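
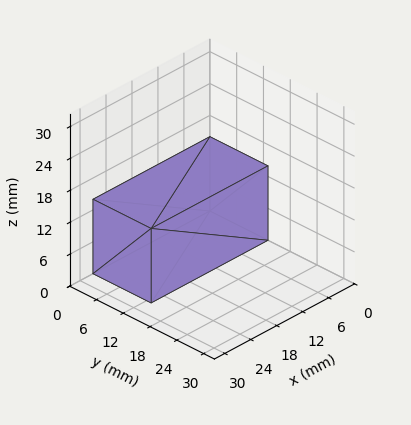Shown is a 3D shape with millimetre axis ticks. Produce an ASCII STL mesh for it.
Reading the render: the shape is a rectangular box, roughly 27 × 13 mm footprint and 14 mm tall (dimensions read to the nearest mm from the axis ticks). For the STL, each face is triangulated and given an outward normal.

solid part
  facet normal 0.0000 0.0000 -1.0000
    outer loop
      vertex 27.00 13.00 0.00
      vertex 27.00 0.00 0.00
      vertex 0.00 0.00 0.00
    endloop
  endfacet
  facet normal 0.0000 0.0000 -1.0000
    outer loop
      vertex 0.00 13.00 0.00
      vertex 27.00 13.00 0.00
      vertex 0.00 0.00 0.00
    endloop
  endfacet
  facet normal 0.0000 0.0000 1.0000
    outer loop
      vertex 0.00 0.00 14.00
      vertex 27.00 0.00 14.00
      vertex 27.00 13.00 14.00
    endloop
  endfacet
  facet normal 0.0000 0.0000 1.0000
    outer loop
      vertex 0.00 0.00 14.00
      vertex 27.00 13.00 14.00
      vertex 0.00 13.00 14.00
    endloop
  endfacet
  facet normal 0.0000 -1.0000 0.0000
    outer loop
      vertex 0.00 0.00 0.00
      vertex 27.00 0.00 0.00
      vertex 27.00 0.00 14.00
    endloop
  endfacet
  facet normal 0.0000 -1.0000 0.0000
    outer loop
      vertex 0.00 0.00 0.00
      vertex 27.00 0.00 14.00
      vertex 0.00 0.00 14.00
    endloop
  endfacet
  facet normal 0.0000 1.0000 0.0000
    outer loop
      vertex 27.00 13.00 14.00
      vertex 27.00 13.00 0.00
      vertex 0.00 13.00 0.00
    endloop
  endfacet
  facet normal 0.0000 1.0000 0.0000
    outer loop
      vertex 0.00 13.00 14.00
      vertex 27.00 13.00 14.00
      vertex 0.00 13.00 0.00
    endloop
  endfacet
  facet normal -1.0000 0.0000 0.0000
    outer loop
      vertex 0.00 13.00 14.00
      vertex 0.00 13.00 0.00
      vertex 0.00 0.00 0.00
    endloop
  endfacet
  facet normal -1.0000 0.0000 0.0000
    outer loop
      vertex 0.00 0.00 14.00
      vertex 0.00 13.00 14.00
      vertex 0.00 0.00 0.00
    endloop
  endfacet
  facet normal 1.0000 0.0000 0.0000
    outer loop
      vertex 27.00 0.00 0.00
      vertex 27.00 13.00 0.00
      vertex 27.00 13.00 14.00
    endloop
  endfacet
  facet normal 1.0000 0.0000 0.0000
    outer loop
      vertex 27.00 0.00 0.00
      vertex 27.00 13.00 14.00
      vertex 27.00 0.00 14.00
    endloop
  endfacet
endsolid part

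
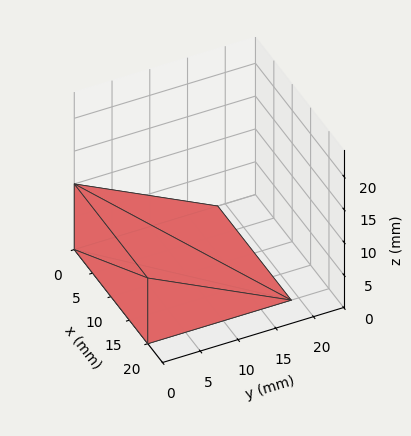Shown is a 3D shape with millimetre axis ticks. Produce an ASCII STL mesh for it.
Reading the render: the shape is a wedge (ramp): 20 × 19 mm base, rising to 10 mm along the y=0 edge and sloping linearly to z=0 at y=19 (dimensions read to the nearest mm from the axis ticks). For the STL, each face is triangulated and given an outward normal.

solid part
  facet normal 0.0000 0.0000 -1.0000
    outer loop
      vertex 20.0 19.0 0.0
      vertex 20.0 0.0 0.0
      vertex 0.0 0.0 0.0
    endloop
  endfacet
  facet normal 0.0000 0.0000 -1.0000
    outer loop
      vertex 0.0 19.0 0.0
      vertex 20.0 19.0 0.0
      vertex 0.0 0.0 0.0
    endloop
  endfacet
  facet normal 0.0000 -1.0000 0.0000
    outer loop
      vertex 0.0 0.0 0.0
      vertex 20.0 0.0 0.0
      vertex 20.0 0.0 10.0
    endloop
  endfacet
  facet normal 0.0000 -1.0000 0.0000
    outer loop
      vertex 0.0 0.0 0.0
      vertex 20.0 0.0 10.0
      vertex 0.0 0.0 10.0
    endloop
  endfacet
  facet normal 0.0000 0.4657 0.8849
    outer loop
      vertex 0.0 0.0 10.0
      vertex 20.0 0.0 10.0
      vertex 20.0 19.0 0.0
    endloop
  endfacet
  facet normal 0.0000 0.4657 0.8849
    outer loop
      vertex 0.0 0.0 10.0
      vertex 20.0 19.0 0.0
      vertex 0.0 19.0 0.0
    endloop
  endfacet
  facet normal -1.0000 0.0000 0.0000
    outer loop
      vertex 0.0 0.0 10.0
      vertex 0.0 19.0 0.0
      vertex 0.0 0.0 0.0
    endloop
  endfacet
  facet normal 1.0000 0.0000 0.0000
    outer loop
      vertex 20.0 0.0 0.0
      vertex 20.0 19.0 0.0
      vertex 20.0 0.0 10.0
    endloop
  endfacet
endsolid part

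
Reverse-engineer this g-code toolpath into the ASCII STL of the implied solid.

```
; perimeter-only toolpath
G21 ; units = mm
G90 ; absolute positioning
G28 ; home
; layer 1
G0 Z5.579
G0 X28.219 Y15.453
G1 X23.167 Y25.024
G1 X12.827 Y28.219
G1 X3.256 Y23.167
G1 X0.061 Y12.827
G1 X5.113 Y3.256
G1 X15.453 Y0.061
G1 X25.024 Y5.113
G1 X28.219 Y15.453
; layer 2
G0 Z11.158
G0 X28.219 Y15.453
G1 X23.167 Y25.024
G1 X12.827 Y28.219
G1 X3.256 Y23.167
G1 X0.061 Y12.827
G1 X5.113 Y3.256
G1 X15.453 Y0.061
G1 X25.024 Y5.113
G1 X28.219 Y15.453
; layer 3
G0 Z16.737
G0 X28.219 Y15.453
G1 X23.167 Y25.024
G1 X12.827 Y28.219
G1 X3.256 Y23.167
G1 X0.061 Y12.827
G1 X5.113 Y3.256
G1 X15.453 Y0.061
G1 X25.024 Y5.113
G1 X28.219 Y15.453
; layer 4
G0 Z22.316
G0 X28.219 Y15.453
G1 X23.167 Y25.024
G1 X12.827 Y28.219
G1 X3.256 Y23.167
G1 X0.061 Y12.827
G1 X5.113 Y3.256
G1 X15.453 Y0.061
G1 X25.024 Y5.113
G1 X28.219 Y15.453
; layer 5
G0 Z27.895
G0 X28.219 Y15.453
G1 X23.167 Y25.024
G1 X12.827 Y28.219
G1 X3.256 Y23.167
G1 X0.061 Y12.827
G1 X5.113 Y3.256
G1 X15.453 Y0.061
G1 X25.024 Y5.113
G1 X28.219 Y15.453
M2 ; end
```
solid part
  facet normal 0.0000 0.0000 -1.0000
    outer loop
      vertex 12.827 28.219 0.000
      vertex 23.167 25.024 0.000
      vertex 28.219 15.453 0.000
    endloop
  endfacet
  facet normal 0.0000 0.0000 -1.0000
    outer loop
      vertex 3.256 23.167 0.000
      vertex 12.827 28.219 0.000
      vertex 28.219 15.453 0.000
    endloop
  endfacet
  facet normal 0.0000 0.0000 -1.0000
    outer loop
      vertex 0.061 12.827 0.000
      vertex 3.256 23.167 0.000
      vertex 28.219 15.453 0.000
    endloop
  endfacet
  facet normal 0.0000 0.0000 -1.0000
    outer loop
      vertex 5.113 3.256 0.000
      vertex 0.061 12.827 0.000
      vertex 28.219 15.453 0.000
    endloop
  endfacet
  facet normal 0.0000 0.0000 -1.0000
    outer loop
      vertex 15.453 0.061 0.000
      vertex 5.113 3.256 0.000
      vertex 28.219 15.453 0.000
    endloop
  endfacet
  facet normal 0.0000 0.0000 -1.0000
    outer loop
      vertex 25.024 5.113 0.000
      vertex 15.453 0.061 0.000
      vertex 28.219 15.453 0.000
    endloop
  endfacet
  facet normal 0.0000 0.0000 1.0000
    outer loop
      vertex 28.219 15.453 27.895
      vertex 23.167 25.024 27.895
      vertex 12.827 28.219 27.895
    endloop
  endfacet
  facet normal 0.0000 0.0000 1.0000
    outer loop
      vertex 28.219 15.453 27.895
      vertex 12.827 28.219 27.895
      vertex 3.256 23.167 27.895
    endloop
  endfacet
  facet normal 0.0000 0.0000 1.0000
    outer loop
      vertex 28.219 15.453 27.895
      vertex 3.256 23.167 27.895
      vertex 0.061 12.827 27.895
    endloop
  endfacet
  facet normal 0.0000 0.0000 1.0000
    outer loop
      vertex 28.219 15.453 27.895
      vertex 0.061 12.827 27.895
      vertex 5.113 3.256 27.895
    endloop
  endfacet
  facet normal 0.0000 0.0000 1.0000
    outer loop
      vertex 28.219 15.453 27.895
      vertex 5.113 3.256 27.895
      vertex 15.453 0.061 27.895
    endloop
  endfacet
  facet normal 0.0000 0.0000 1.0000
    outer loop
      vertex 28.219 15.453 27.895
      vertex 15.453 0.061 27.895
      vertex 25.024 5.113 27.895
    endloop
  endfacet
  facet normal 0.8844 0.4668 0.0000
    outer loop
      vertex 28.219 15.453 0.000
      vertex 23.167 25.024 0.000
      vertex 23.167 25.024 27.895
    endloop
  endfacet
  facet normal 0.8844 0.4668 0.0000
    outer loop
      vertex 28.219 15.453 0.000
      vertex 23.167 25.024 27.895
      vertex 28.219 15.453 27.895
    endloop
  endfacet
  facet normal 0.2952 0.9554 0.0000
    outer loop
      vertex 23.167 25.024 0.000
      vertex 12.827 28.219 0.000
      vertex 12.827 28.219 27.895
    endloop
  endfacet
  facet normal 0.2952 0.9554 0.0000
    outer loop
      vertex 23.167 25.024 0.000
      vertex 12.827 28.219 27.895
      vertex 23.167 25.024 27.895
    endloop
  endfacet
  facet normal -0.4668 0.8844 0.0000
    outer loop
      vertex 12.827 28.219 0.000
      vertex 3.256 23.167 0.000
      vertex 3.256 23.167 27.895
    endloop
  endfacet
  facet normal -0.4668 0.8844 0.0000
    outer loop
      vertex 12.827 28.219 0.000
      vertex 3.256 23.167 27.895
      vertex 12.827 28.219 27.895
    endloop
  endfacet
  facet normal -0.9554 0.2952 0.0000
    outer loop
      vertex 3.256 23.167 0.000
      vertex 0.061 12.827 0.000
      vertex 0.061 12.827 27.895
    endloop
  endfacet
  facet normal -0.9554 0.2952 0.0000
    outer loop
      vertex 3.256 23.167 0.000
      vertex 0.061 12.827 27.895
      vertex 3.256 23.167 27.895
    endloop
  endfacet
  facet normal -0.8844 -0.4668 0.0000
    outer loop
      vertex 0.061 12.827 0.000
      vertex 5.113 3.256 0.000
      vertex 5.113 3.256 27.895
    endloop
  endfacet
  facet normal -0.8844 -0.4668 0.0000
    outer loop
      vertex 0.061 12.827 0.000
      vertex 5.113 3.256 27.895
      vertex 0.061 12.827 27.895
    endloop
  endfacet
  facet normal -0.2952 -0.9554 0.0000
    outer loop
      vertex 5.113 3.256 0.000
      vertex 15.453 0.061 0.000
      vertex 15.453 0.061 27.895
    endloop
  endfacet
  facet normal -0.2952 -0.9554 0.0000
    outer loop
      vertex 5.113 3.256 0.000
      vertex 15.453 0.061 27.895
      vertex 5.113 3.256 27.895
    endloop
  endfacet
  facet normal 0.4668 -0.8844 0.0000
    outer loop
      vertex 15.453 0.061 0.000
      vertex 25.024 5.113 0.000
      vertex 25.024 5.113 27.895
    endloop
  endfacet
  facet normal 0.4668 -0.8844 0.0000
    outer loop
      vertex 15.453 0.061 0.000
      vertex 25.024 5.113 27.895
      vertex 15.453 0.061 27.895
    endloop
  endfacet
  facet normal 0.9554 -0.2952 0.0000
    outer loop
      vertex 25.024 5.113 0.000
      vertex 28.219 15.453 0.000
      vertex 28.219 15.453 27.895
    endloop
  endfacet
  facet normal 0.9554 -0.2952 0.0000
    outer loop
      vertex 25.024 5.113 0.000
      vertex 28.219 15.453 27.895
      vertex 25.024 5.113 27.895
    endloop
  endfacet
endsolid part

The G0 Z moves step by Δz≈5.579 mm. Every layer's G1 loop is the same polygon, so the solid is a straight extrusion of it from z=0 to z≈27.9. Closing with flat bottom and top caps and triangulating gives 28 facets — a regular 8-sided prism (a cylinder approximated with 8 flat sides), circumscribed radius ≈ 14.1 mm, height ≈ 27.9 mm.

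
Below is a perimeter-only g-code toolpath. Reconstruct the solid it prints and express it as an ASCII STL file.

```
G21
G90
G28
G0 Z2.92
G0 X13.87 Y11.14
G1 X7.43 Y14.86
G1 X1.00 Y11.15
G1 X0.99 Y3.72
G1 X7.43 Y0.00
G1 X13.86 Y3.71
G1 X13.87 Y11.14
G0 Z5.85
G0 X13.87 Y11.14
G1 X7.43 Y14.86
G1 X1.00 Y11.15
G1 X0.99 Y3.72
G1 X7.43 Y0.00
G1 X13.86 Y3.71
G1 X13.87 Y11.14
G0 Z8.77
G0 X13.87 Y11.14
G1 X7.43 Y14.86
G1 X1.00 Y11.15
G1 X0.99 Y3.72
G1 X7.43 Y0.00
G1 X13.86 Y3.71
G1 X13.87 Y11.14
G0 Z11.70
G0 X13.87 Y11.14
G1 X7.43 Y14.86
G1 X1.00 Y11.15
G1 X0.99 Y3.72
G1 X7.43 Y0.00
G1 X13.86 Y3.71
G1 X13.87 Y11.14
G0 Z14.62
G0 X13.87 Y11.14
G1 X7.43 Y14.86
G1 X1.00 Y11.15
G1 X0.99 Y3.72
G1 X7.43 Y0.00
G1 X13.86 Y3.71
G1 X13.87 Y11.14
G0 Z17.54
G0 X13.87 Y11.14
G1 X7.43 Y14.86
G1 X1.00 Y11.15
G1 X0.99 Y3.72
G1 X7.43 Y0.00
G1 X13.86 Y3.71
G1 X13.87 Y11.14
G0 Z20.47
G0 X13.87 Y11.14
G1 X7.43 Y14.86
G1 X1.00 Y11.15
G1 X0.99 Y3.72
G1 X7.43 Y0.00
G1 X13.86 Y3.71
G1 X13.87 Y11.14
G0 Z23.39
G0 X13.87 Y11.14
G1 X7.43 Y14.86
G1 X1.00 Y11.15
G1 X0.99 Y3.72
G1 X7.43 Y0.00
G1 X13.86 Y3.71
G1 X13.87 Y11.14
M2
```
solid part
  facet normal 0.0000 0.0000 -1.0000
    outer loop
      vertex 1.00 11.15 0.00
      vertex 7.43 14.86 0.00
      vertex 13.87 11.14 0.00
    endloop
  endfacet
  facet normal 0.0000 0.0000 -1.0000
    outer loop
      vertex 0.99 3.72 0.00
      vertex 1.00 11.15 0.00
      vertex 13.87 11.14 0.00
    endloop
  endfacet
  facet normal 0.0000 0.0000 -1.0000
    outer loop
      vertex 7.43 0.00 0.00
      vertex 0.99 3.72 0.00
      vertex 13.87 11.14 0.00
    endloop
  endfacet
  facet normal 0.0000 0.0000 -1.0000
    outer loop
      vertex 13.86 3.71 0.00
      vertex 7.43 0.00 0.00
      vertex 13.87 11.14 0.00
    endloop
  endfacet
  facet normal 0.0000 0.0000 1.0000
    outer loop
      vertex 13.87 11.14 23.39
      vertex 7.43 14.86 23.39
      vertex 1.00 11.15 23.39
    endloop
  endfacet
  facet normal 0.0000 0.0000 1.0000
    outer loop
      vertex 13.87 11.14 23.39
      vertex 1.00 11.15 23.39
      vertex 0.99 3.72 23.39
    endloop
  endfacet
  facet normal 0.0000 0.0000 1.0000
    outer loop
      vertex 13.87 11.14 23.39
      vertex 0.99 3.72 23.39
      vertex 7.43 0.00 23.39
    endloop
  endfacet
  facet normal 0.0000 0.0000 1.0000
    outer loop
      vertex 13.87 11.14 23.39
      vertex 7.43 0.00 23.39
      vertex 13.86 3.71 23.39
    endloop
  endfacet
  facet normal 0.5002 0.8659 0.0000
    outer loop
      vertex 13.87 11.14 0.00
      vertex 7.43 14.86 0.00
      vertex 7.43 14.86 23.39
    endloop
  endfacet
  facet normal 0.5002 0.8659 0.0000
    outer loop
      vertex 13.87 11.14 0.00
      vertex 7.43 14.86 23.39
      vertex 13.87 11.14 23.39
    endloop
  endfacet
  facet normal -0.4998 0.8662 0.0000
    outer loop
      vertex 7.43 14.86 0.00
      vertex 1.00 11.15 0.00
      vertex 1.00 11.15 23.39
    endloop
  endfacet
  facet normal -0.4998 0.8662 0.0000
    outer loop
      vertex 7.43 14.86 0.00
      vertex 1.00 11.15 23.39
      vertex 7.43 14.86 23.39
    endloop
  endfacet
  facet normal -1.0000 0.0013 0.0000
    outer loop
      vertex 1.00 11.15 0.00
      vertex 0.99 3.72 0.00
      vertex 0.99 3.72 23.39
    endloop
  endfacet
  facet normal -1.0000 0.0013 0.0000
    outer loop
      vertex 1.00 11.15 0.00
      vertex 0.99 3.72 23.39
      vertex 1.00 11.15 23.39
    endloop
  endfacet
  facet normal -0.5002 -0.8659 0.0000
    outer loop
      vertex 0.99 3.72 0.00
      vertex 7.43 0.00 0.00
      vertex 7.43 0.00 23.39
    endloop
  endfacet
  facet normal -0.5002 -0.8659 0.0000
    outer loop
      vertex 0.99 3.72 0.00
      vertex 7.43 0.00 23.39
      vertex 0.99 3.72 23.39
    endloop
  endfacet
  facet normal 0.4998 -0.8662 0.0000
    outer loop
      vertex 7.43 0.00 0.00
      vertex 13.86 3.71 0.00
      vertex 13.86 3.71 23.39
    endloop
  endfacet
  facet normal 0.4998 -0.8662 0.0000
    outer loop
      vertex 7.43 0.00 0.00
      vertex 13.86 3.71 23.39
      vertex 7.43 0.00 23.39
    endloop
  endfacet
  facet normal 1.0000 -0.0013 0.0000
    outer loop
      vertex 13.86 3.71 0.00
      vertex 13.87 11.14 0.00
      vertex 13.87 11.14 23.39
    endloop
  endfacet
  facet normal 1.0000 -0.0013 0.0000
    outer loop
      vertex 13.86 3.71 0.00
      vertex 13.87 11.14 23.39
      vertex 13.86 3.71 23.39
    endloop
  endfacet
endsolid part

The G0 Z moves step by Δz≈2.92 mm. Every layer's G1 loop is the same polygon, so the solid is a straight extrusion of it from z=0 to z≈23.4. Closing with flat bottom and top caps and triangulating gives 20 facets — a regular 6-sided prism (a cylinder approximated with 6 flat sides), circumscribed radius ≈ 7.43 mm, height ≈ 23.4 mm.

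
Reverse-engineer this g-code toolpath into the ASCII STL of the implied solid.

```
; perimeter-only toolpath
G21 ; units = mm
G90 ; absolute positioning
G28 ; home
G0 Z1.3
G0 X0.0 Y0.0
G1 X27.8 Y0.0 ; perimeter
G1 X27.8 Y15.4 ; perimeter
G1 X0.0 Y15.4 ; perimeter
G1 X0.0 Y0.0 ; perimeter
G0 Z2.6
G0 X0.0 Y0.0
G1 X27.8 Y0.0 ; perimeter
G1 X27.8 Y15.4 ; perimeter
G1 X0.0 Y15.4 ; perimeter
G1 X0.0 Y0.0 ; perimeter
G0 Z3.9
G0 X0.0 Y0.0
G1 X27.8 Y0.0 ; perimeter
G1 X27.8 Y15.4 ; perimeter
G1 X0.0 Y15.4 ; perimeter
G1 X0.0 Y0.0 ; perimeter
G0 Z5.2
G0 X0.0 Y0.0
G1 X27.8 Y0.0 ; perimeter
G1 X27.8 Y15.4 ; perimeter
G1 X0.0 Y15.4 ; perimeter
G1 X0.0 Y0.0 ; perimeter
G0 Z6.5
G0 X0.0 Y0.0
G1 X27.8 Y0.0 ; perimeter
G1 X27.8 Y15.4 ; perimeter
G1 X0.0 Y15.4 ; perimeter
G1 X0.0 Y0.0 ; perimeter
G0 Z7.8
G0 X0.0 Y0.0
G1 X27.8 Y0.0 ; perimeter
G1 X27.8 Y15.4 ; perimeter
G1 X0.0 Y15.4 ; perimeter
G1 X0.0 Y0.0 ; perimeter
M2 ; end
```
solid part
  facet normal 0.0000 0.0000 -1.0000
    outer loop
      vertex 27.8 15.4 0.0
      vertex 27.8 0.0 0.0
      vertex 0.0 0.0 0.0
    endloop
  endfacet
  facet normal 0.0000 0.0000 -1.0000
    outer loop
      vertex 0.0 15.4 0.0
      vertex 27.8 15.4 0.0
      vertex 0.0 0.0 0.0
    endloop
  endfacet
  facet normal 0.0000 0.0000 1.0000
    outer loop
      vertex 0.0 0.0 7.8
      vertex 27.8 0.0 7.8
      vertex 27.8 15.4 7.8
    endloop
  endfacet
  facet normal 0.0000 0.0000 1.0000
    outer loop
      vertex 0.0 0.0 7.8
      vertex 27.8 15.4 7.8
      vertex 0.0 15.4 7.8
    endloop
  endfacet
  facet normal 0.0000 -1.0000 0.0000
    outer loop
      vertex 0.0 0.0 0.0
      vertex 27.8 0.0 0.0
      vertex 27.8 0.0 7.8
    endloop
  endfacet
  facet normal 0.0000 -1.0000 0.0000
    outer loop
      vertex 0.0 0.0 0.0
      vertex 27.8 0.0 7.8
      vertex 0.0 0.0 7.8
    endloop
  endfacet
  facet normal 0.0000 1.0000 0.0000
    outer loop
      vertex 27.8 15.4 7.8
      vertex 27.8 15.4 0.0
      vertex 0.0 15.4 0.0
    endloop
  endfacet
  facet normal 0.0000 1.0000 0.0000
    outer loop
      vertex 0.0 15.4 7.8
      vertex 27.8 15.4 7.8
      vertex 0.0 15.4 0.0
    endloop
  endfacet
  facet normal -1.0000 0.0000 0.0000
    outer loop
      vertex 0.0 15.4 7.8
      vertex 0.0 15.4 0.0
      vertex 0.0 0.0 0.0
    endloop
  endfacet
  facet normal -1.0000 0.0000 0.0000
    outer loop
      vertex 0.0 0.0 7.8
      vertex 0.0 15.4 7.8
      vertex 0.0 0.0 0.0
    endloop
  endfacet
  facet normal 1.0000 0.0000 0.0000
    outer loop
      vertex 27.8 0.0 0.0
      vertex 27.8 15.4 0.0
      vertex 27.8 15.4 7.8
    endloop
  endfacet
  facet normal 1.0000 0.0000 0.0000
    outer loop
      vertex 27.8 0.0 0.0
      vertex 27.8 15.4 7.8
      vertex 27.8 0.0 7.8
    endloop
  endfacet
endsolid part

The G0 Z moves step by Δz≈1.3 mm. Every layer's G1 loop is the same polygon, so the solid is a straight extrusion of it from z=0 to z≈7.8. Closing with flat bottom and top caps and triangulating gives 12 facets — a rectangular box, roughly 27.8 × 15.4 mm footprint and 7.8 mm tall.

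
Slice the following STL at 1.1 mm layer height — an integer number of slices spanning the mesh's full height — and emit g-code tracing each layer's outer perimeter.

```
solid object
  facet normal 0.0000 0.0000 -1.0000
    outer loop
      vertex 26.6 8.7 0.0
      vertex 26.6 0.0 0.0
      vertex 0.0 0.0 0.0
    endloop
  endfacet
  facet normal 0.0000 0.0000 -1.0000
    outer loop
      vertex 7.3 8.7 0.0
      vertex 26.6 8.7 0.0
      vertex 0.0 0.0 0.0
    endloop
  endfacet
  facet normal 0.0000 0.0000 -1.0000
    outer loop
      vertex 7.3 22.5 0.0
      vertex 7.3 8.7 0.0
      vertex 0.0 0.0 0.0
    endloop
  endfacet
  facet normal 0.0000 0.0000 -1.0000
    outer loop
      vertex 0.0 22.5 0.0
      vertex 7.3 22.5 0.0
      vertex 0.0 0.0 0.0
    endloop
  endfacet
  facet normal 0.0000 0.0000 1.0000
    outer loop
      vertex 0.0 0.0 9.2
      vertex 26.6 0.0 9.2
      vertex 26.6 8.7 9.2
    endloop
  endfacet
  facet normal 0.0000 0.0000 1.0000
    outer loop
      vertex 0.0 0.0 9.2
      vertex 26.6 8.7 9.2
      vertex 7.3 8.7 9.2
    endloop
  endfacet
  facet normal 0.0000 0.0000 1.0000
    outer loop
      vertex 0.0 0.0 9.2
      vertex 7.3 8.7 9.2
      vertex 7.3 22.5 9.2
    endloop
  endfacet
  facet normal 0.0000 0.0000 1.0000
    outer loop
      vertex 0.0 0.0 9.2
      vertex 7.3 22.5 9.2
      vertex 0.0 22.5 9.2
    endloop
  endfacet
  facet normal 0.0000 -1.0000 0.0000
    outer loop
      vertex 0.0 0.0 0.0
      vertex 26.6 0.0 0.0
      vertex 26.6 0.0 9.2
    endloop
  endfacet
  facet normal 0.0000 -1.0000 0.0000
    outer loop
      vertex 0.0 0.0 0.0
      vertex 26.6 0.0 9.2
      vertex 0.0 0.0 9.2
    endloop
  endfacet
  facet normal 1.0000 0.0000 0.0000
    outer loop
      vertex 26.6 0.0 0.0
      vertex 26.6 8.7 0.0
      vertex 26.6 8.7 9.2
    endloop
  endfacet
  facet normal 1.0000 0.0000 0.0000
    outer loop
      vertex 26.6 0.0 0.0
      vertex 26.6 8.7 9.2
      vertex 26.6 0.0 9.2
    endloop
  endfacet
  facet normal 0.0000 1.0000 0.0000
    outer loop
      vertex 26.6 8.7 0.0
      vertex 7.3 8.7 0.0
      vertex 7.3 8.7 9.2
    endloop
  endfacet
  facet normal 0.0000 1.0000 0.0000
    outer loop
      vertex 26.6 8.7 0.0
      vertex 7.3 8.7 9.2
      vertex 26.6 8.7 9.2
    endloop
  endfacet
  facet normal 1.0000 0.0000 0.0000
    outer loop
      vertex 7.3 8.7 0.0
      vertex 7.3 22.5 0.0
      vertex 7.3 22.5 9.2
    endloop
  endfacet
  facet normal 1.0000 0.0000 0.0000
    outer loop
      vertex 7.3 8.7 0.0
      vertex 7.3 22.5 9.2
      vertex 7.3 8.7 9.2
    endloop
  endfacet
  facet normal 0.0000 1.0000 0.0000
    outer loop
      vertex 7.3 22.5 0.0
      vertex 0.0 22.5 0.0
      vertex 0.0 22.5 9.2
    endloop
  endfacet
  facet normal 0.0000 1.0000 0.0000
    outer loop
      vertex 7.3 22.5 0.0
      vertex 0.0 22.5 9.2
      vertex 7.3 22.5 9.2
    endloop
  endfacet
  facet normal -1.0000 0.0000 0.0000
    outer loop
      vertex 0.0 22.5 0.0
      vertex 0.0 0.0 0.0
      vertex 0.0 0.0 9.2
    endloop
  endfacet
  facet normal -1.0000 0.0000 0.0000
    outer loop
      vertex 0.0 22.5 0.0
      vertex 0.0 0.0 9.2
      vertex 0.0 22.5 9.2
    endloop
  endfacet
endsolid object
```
; perimeter-only toolpath
G21 ; units = mm
G90 ; absolute positioning
G28 ; home
; layer 1
G0 Z1.1
G0 X0.0 Y0.0
G1 X26.6 Y0.0
G1 X26.6 Y8.7
G1 X7.3 Y8.7
G1 X7.3 Y22.5
G1 X0.0 Y22.5
G1 X0.0 Y0.0
; layer 2
G0 Z2.3
G0 X0.0 Y0.0
G1 X26.6 Y0.0
G1 X26.6 Y8.7
G1 X7.3 Y8.7
G1 X7.3 Y22.5
G1 X0.0 Y22.5
G1 X0.0 Y0.0
; layer 3
G0 Z3.4
G0 X0.0 Y0.0
G1 X26.6 Y0.0
G1 X26.6 Y8.7
G1 X7.3 Y8.7
G1 X7.3 Y22.5
G1 X0.0 Y22.5
G1 X0.0 Y0.0
; layer 4
G0 Z4.6
G0 X0.0 Y0.0
G1 X26.6 Y0.0
G1 X26.6 Y8.7
G1 X7.3 Y8.7
G1 X7.3 Y22.5
G1 X0.0 Y22.5
G1 X0.0 Y0.0
; layer 5
G0 Z5.8
G0 X0.0 Y0.0
G1 X26.6 Y0.0
G1 X26.6 Y8.7
G1 X7.3 Y8.7
G1 X7.3 Y22.5
G1 X0.0 Y22.5
G1 X0.0 Y0.0
; layer 6
G0 Z6.9
G0 X0.0 Y0.0
G1 X26.6 Y0.0
G1 X26.6 Y8.7
G1 X7.3 Y8.7
G1 X7.3 Y22.5
G1 X0.0 Y22.5
G1 X0.0 Y0.0
; layer 7
G0 Z8.0
G0 X0.0 Y0.0
G1 X26.6 Y0.0
G1 X26.6 Y8.7
G1 X7.3 Y8.7
G1 X7.3 Y22.5
G1 X0.0 Y22.5
G1 X0.0 Y0.0
; layer 8
G0 Z9.2
G0 X0.0 Y0.0
G1 X26.6 Y0.0
G1 X26.6 Y8.7
G1 X7.3 Y8.7
G1 X7.3 Y22.5
G1 X0.0 Y22.5
G1 X0.0 Y0.0
M2 ; end

The solid is an L-shaped prism: outer 26.6 × 22.5 mm, arm thicknesses ≈ 8.7 mm (horizontal) and 7.3 mm (vertical), extruded 9.2 mm in z. Slicing at Δz = 1.1 mm — 8 equal slices spanning the solid's height, so layer i sits at z = i·h/8 — gives 8 non-empty perimeters. Each is a 6-segment closed polygon; G0 lifts to the layer z and rapids to the start vertex, then G1 traces the edges.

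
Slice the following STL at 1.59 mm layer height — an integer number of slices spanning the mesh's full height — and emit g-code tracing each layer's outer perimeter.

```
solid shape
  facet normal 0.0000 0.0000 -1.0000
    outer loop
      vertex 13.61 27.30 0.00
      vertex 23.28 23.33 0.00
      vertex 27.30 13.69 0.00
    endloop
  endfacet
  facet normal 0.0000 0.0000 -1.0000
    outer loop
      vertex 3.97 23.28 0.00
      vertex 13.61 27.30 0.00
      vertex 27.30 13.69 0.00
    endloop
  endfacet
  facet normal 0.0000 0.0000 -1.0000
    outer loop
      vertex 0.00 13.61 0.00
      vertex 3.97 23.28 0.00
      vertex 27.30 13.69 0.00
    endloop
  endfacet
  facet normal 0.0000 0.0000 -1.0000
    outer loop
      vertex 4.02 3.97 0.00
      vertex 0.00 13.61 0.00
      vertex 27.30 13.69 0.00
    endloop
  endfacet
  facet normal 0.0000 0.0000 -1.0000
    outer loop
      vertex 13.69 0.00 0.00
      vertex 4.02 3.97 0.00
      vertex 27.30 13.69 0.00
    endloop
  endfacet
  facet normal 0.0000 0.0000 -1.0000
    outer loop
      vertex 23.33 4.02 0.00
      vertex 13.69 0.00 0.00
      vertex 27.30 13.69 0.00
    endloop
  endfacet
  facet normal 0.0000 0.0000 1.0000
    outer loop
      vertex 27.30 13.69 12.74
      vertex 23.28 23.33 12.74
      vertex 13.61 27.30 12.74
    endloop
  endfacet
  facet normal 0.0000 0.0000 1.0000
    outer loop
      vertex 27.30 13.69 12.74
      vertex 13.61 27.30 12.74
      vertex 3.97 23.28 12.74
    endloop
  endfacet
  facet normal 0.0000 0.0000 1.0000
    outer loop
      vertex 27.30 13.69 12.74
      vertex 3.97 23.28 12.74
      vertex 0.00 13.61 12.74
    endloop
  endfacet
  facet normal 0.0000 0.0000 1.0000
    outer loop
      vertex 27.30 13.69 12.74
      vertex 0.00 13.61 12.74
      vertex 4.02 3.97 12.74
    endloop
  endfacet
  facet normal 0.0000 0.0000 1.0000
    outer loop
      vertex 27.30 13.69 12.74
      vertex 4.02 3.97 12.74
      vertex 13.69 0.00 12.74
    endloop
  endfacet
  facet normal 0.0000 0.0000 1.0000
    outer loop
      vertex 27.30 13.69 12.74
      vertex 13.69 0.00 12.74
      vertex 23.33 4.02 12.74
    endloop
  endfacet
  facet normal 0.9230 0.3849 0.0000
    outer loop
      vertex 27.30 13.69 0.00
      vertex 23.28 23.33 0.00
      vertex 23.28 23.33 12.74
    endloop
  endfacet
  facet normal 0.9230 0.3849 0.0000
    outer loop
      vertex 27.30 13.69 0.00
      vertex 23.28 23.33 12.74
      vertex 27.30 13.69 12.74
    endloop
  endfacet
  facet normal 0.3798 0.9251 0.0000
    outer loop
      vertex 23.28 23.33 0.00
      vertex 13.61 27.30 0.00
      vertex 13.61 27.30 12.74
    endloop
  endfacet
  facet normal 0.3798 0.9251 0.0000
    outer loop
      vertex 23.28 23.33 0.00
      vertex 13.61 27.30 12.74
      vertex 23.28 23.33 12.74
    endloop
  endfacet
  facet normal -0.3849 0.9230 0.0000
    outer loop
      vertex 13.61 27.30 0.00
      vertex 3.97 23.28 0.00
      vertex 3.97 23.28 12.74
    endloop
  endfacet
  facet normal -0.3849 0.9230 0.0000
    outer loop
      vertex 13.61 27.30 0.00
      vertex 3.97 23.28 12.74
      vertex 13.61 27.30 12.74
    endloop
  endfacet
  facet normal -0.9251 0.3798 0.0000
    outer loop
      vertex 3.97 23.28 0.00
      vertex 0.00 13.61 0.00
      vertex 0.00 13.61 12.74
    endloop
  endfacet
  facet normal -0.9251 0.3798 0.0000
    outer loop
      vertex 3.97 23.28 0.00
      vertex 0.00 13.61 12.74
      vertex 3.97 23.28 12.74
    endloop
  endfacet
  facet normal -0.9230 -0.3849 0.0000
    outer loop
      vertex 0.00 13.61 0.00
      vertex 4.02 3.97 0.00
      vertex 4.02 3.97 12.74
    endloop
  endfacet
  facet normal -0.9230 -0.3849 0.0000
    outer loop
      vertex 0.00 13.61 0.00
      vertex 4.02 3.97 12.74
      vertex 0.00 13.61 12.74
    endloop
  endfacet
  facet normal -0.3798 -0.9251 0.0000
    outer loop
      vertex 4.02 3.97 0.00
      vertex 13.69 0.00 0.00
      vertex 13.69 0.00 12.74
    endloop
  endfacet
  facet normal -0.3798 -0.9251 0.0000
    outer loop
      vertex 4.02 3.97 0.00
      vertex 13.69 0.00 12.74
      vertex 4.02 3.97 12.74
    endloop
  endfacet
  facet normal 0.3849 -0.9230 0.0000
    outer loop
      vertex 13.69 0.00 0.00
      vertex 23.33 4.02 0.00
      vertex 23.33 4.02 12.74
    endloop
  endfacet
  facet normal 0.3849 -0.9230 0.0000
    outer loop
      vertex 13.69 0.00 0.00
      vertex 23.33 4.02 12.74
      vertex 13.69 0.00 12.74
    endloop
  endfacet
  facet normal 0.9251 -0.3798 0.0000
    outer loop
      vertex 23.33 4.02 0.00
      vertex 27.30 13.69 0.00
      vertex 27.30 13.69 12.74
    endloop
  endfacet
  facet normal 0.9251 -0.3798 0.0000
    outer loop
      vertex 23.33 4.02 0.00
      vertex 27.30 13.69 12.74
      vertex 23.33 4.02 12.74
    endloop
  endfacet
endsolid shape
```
; perimeter-only toolpath
G21 ; units = mm
G90 ; absolute positioning
G28 ; home
; layer 1
G0 Z1.59
G0 X27.30 Y13.69
G1 X23.28 Y23.33
G1 X13.61 Y27.30
G1 X3.97 Y23.28
G1 X0.00 Y13.61
G1 X4.02 Y3.97
G1 X13.69 Y0.00
G1 X23.33 Y4.02
G1 X27.30 Y13.69
; layer 2
G0 Z3.19
G0 X27.30 Y13.69
G1 X23.28 Y23.33
G1 X13.61 Y27.30
G1 X3.97 Y23.28
G1 X0.00 Y13.61
G1 X4.02 Y3.97
G1 X13.69 Y0.00
G1 X23.33 Y4.02
G1 X27.30 Y13.69
; layer 3
G0 Z4.78
G0 X27.30 Y13.69
G1 X23.28 Y23.33
G1 X13.61 Y27.30
G1 X3.97 Y23.28
G1 X0.00 Y13.61
G1 X4.02 Y3.97
G1 X13.69 Y0.00
G1 X23.33 Y4.02
G1 X27.30 Y13.69
; layer 4
G0 Z6.37
G0 X27.30 Y13.69
G1 X23.28 Y23.33
G1 X13.61 Y27.30
G1 X3.97 Y23.28
G1 X0.00 Y13.61
G1 X4.02 Y3.97
G1 X13.69 Y0.00
G1 X23.33 Y4.02
G1 X27.30 Y13.69
; layer 5
G0 Z7.96
G0 X27.30 Y13.69
G1 X23.28 Y23.33
G1 X13.61 Y27.30
G1 X3.97 Y23.28
G1 X0.00 Y13.61
G1 X4.02 Y3.97
G1 X13.69 Y0.00
G1 X23.33 Y4.02
G1 X27.30 Y13.69
; layer 6
G0 Z9.55
G0 X27.30 Y13.69
G1 X23.28 Y23.33
G1 X13.61 Y27.30
G1 X3.97 Y23.28
G1 X0.00 Y13.61
G1 X4.02 Y3.97
G1 X13.69 Y0.00
G1 X23.33 Y4.02
G1 X27.30 Y13.69
; layer 7
G0 Z11.15
G0 X27.30 Y13.69
G1 X23.28 Y23.33
G1 X13.61 Y27.30
G1 X3.97 Y23.28
G1 X0.00 Y13.61
G1 X4.02 Y3.97
G1 X13.69 Y0.00
G1 X23.33 Y4.02
G1 X27.30 Y13.69
; layer 8
G0 Z12.74
G0 X27.30 Y13.69
G1 X23.28 Y23.33
G1 X13.61 Y27.30
G1 X3.97 Y23.28
G1 X0.00 Y13.61
G1 X4.02 Y3.97
G1 X13.69 Y0.00
G1 X23.33 Y4.02
G1 X27.30 Y13.69
M2 ; end

The solid is a regular 8-sided prism (a cylinder approximated with 8 flat sides), circumscribed radius ≈ 13.7 mm, height ≈ 12.7 mm. Slicing at Δz = 1.59 mm — 8 equal slices spanning the solid's height, so layer i sits at z = i·h/8 — gives 8 non-empty perimeters. Each is a 8-segment closed polygon; G0 lifts to the layer z and rapids to the start vertex, then G1 traces the edges.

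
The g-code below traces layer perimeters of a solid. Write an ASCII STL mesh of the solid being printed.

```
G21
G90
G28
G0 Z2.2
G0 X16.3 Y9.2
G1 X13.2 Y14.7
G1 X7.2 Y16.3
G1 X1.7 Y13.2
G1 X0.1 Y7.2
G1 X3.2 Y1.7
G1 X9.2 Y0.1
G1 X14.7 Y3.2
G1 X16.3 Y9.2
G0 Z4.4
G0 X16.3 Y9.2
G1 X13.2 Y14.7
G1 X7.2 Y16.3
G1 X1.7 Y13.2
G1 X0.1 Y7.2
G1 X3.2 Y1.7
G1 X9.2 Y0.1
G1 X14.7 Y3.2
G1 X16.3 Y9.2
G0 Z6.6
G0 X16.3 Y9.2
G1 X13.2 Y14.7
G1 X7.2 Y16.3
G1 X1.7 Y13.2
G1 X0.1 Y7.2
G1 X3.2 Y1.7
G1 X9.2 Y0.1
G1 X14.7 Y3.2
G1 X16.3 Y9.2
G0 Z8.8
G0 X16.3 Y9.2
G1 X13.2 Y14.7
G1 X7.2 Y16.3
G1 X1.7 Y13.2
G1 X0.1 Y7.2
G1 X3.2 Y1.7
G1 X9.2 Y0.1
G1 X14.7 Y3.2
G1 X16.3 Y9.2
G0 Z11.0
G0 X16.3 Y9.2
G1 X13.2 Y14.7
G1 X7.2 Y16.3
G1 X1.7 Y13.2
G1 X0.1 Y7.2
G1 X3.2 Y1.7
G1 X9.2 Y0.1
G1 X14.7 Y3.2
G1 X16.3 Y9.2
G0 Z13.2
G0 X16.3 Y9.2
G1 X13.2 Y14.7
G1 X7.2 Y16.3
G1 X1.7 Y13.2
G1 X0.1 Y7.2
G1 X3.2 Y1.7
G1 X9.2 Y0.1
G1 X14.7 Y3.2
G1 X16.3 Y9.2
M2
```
solid part
  facet normal 0.0000 0.0000 -1.0000
    outer loop
      vertex 7.2 16.3 0.0
      vertex 13.2 14.7 0.0
      vertex 16.3 9.2 0.0
    endloop
  endfacet
  facet normal 0.0000 0.0000 -1.0000
    outer loop
      vertex 1.7 13.2 0.0
      vertex 7.2 16.3 0.0
      vertex 16.3 9.2 0.0
    endloop
  endfacet
  facet normal 0.0000 0.0000 -1.0000
    outer loop
      vertex 0.1 7.2 0.0
      vertex 1.7 13.2 0.0
      vertex 16.3 9.2 0.0
    endloop
  endfacet
  facet normal 0.0000 0.0000 -1.0000
    outer loop
      vertex 3.2 1.7 0.0
      vertex 0.1 7.2 0.0
      vertex 16.3 9.2 0.0
    endloop
  endfacet
  facet normal 0.0000 0.0000 -1.0000
    outer loop
      vertex 9.2 0.1 0.0
      vertex 3.2 1.7 0.0
      vertex 16.3 9.2 0.0
    endloop
  endfacet
  facet normal 0.0000 0.0000 -1.0000
    outer loop
      vertex 14.7 3.2 0.0
      vertex 9.2 0.1 0.0
      vertex 16.3 9.2 0.0
    endloop
  endfacet
  facet normal 0.0000 0.0000 1.0000
    outer loop
      vertex 16.3 9.2 13.2
      vertex 13.2 14.7 13.2
      vertex 7.2 16.3 13.2
    endloop
  endfacet
  facet normal 0.0000 0.0000 1.0000
    outer loop
      vertex 16.3 9.2 13.2
      vertex 7.2 16.3 13.2
      vertex 1.7 13.2 13.2
    endloop
  endfacet
  facet normal 0.0000 0.0000 1.0000
    outer loop
      vertex 16.3 9.2 13.2
      vertex 1.7 13.2 13.2
      vertex 0.1 7.2 13.2
    endloop
  endfacet
  facet normal 0.0000 0.0000 1.0000
    outer loop
      vertex 16.3 9.2 13.2
      vertex 0.1 7.2 13.2
      vertex 3.2 1.7 13.2
    endloop
  endfacet
  facet normal 0.0000 0.0000 1.0000
    outer loop
      vertex 16.3 9.2 13.2
      vertex 3.2 1.7 13.2
      vertex 9.2 0.1 13.2
    endloop
  endfacet
  facet normal 0.0000 0.0000 1.0000
    outer loop
      vertex 16.3 9.2 13.2
      vertex 9.2 0.1 13.2
      vertex 14.7 3.2 13.2
    endloop
  endfacet
  facet normal 0.8712 0.4910 0.0000
    outer loop
      vertex 16.3 9.2 0.0
      vertex 13.2 14.7 0.0
      vertex 13.2 14.7 13.2
    endloop
  endfacet
  facet normal 0.8712 0.4910 0.0000
    outer loop
      vertex 16.3 9.2 0.0
      vertex 13.2 14.7 13.2
      vertex 16.3 9.2 13.2
    endloop
  endfacet
  facet normal 0.2577 0.9662 0.0000
    outer loop
      vertex 13.2 14.7 0.0
      vertex 7.2 16.3 0.0
      vertex 7.2 16.3 13.2
    endloop
  endfacet
  facet normal 0.2577 0.9662 0.0000
    outer loop
      vertex 13.2 14.7 0.0
      vertex 7.2 16.3 13.2
      vertex 13.2 14.7 13.2
    endloop
  endfacet
  facet normal -0.4910 0.8712 0.0000
    outer loop
      vertex 7.2 16.3 0.0
      vertex 1.7 13.2 0.0
      vertex 1.7 13.2 13.2
    endloop
  endfacet
  facet normal -0.4910 0.8712 0.0000
    outer loop
      vertex 7.2 16.3 0.0
      vertex 1.7 13.2 13.2
      vertex 7.2 16.3 13.2
    endloop
  endfacet
  facet normal -0.9662 0.2577 0.0000
    outer loop
      vertex 1.7 13.2 0.0
      vertex 0.1 7.2 0.0
      vertex 0.1 7.2 13.2
    endloop
  endfacet
  facet normal -0.9662 0.2577 0.0000
    outer loop
      vertex 1.7 13.2 0.0
      vertex 0.1 7.2 13.2
      vertex 1.7 13.2 13.2
    endloop
  endfacet
  facet normal -0.8712 -0.4910 0.0000
    outer loop
      vertex 0.1 7.2 0.0
      vertex 3.2 1.7 0.0
      vertex 3.2 1.7 13.2
    endloop
  endfacet
  facet normal -0.8712 -0.4910 0.0000
    outer loop
      vertex 0.1 7.2 0.0
      vertex 3.2 1.7 13.2
      vertex 0.1 7.2 13.2
    endloop
  endfacet
  facet normal -0.2577 -0.9662 0.0000
    outer loop
      vertex 3.2 1.7 0.0
      vertex 9.2 0.1 0.0
      vertex 9.2 0.1 13.2
    endloop
  endfacet
  facet normal -0.2577 -0.9662 0.0000
    outer loop
      vertex 3.2 1.7 0.0
      vertex 9.2 0.1 13.2
      vertex 3.2 1.7 13.2
    endloop
  endfacet
  facet normal 0.4910 -0.8712 0.0000
    outer loop
      vertex 9.2 0.1 0.0
      vertex 14.7 3.2 0.0
      vertex 14.7 3.2 13.2
    endloop
  endfacet
  facet normal 0.4910 -0.8712 0.0000
    outer loop
      vertex 9.2 0.1 0.0
      vertex 14.7 3.2 13.2
      vertex 9.2 0.1 13.2
    endloop
  endfacet
  facet normal 0.9662 -0.2577 0.0000
    outer loop
      vertex 14.7 3.2 0.0
      vertex 16.3 9.2 0.0
      vertex 16.3 9.2 13.2
    endloop
  endfacet
  facet normal 0.9662 -0.2577 0.0000
    outer loop
      vertex 14.7 3.2 0.0
      vertex 16.3 9.2 13.2
      vertex 14.7 3.2 13.2
    endloop
  endfacet
endsolid part

The G0 Z moves step by Δz≈2.2 mm. Every layer's G1 loop is the same polygon, so the solid is a straight extrusion of it from z=0 to z≈13.2. Closing with flat bottom and top caps and triangulating gives 28 facets — a regular 8-sided prism (a cylinder approximated with 8 flat sides), circumscribed radius ≈ 8.2 mm, height ≈ 13.2 mm.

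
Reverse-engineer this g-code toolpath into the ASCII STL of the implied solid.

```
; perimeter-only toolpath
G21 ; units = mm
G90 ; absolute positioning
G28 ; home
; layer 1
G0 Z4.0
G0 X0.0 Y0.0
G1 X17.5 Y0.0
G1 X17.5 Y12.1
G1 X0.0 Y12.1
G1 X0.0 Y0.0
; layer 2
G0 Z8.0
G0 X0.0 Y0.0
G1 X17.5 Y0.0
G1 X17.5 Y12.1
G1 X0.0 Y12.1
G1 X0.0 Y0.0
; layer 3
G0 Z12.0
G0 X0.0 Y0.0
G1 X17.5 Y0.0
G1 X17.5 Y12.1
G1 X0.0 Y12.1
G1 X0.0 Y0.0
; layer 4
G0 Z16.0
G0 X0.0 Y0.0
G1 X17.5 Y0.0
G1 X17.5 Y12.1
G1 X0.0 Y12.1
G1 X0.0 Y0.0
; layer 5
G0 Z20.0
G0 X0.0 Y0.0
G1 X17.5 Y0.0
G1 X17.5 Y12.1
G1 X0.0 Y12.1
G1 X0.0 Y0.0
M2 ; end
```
solid part
  facet normal 0.0000 0.0000 -1.0000
    outer loop
      vertex 17.5 12.1 0.0
      vertex 17.5 0.0 0.0
      vertex 0.0 0.0 0.0
    endloop
  endfacet
  facet normal 0.0000 0.0000 -1.0000
    outer loop
      vertex 0.0 12.1 0.0
      vertex 17.5 12.1 0.0
      vertex 0.0 0.0 0.0
    endloop
  endfacet
  facet normal 0.0000 0.0000 1.0000
    outer loop
      vertex 0.0 0.0 20.0
      vertex 17.5 0.0 20.0
      vertex 17.5 12.1 20.0
    endloop
  endfacet
  facet normal 0.0000 0.0000 1.0000
    outer loop
      vertex 0.0 0.0 20.0
      vertex 17.5 12.1 20.0
      vertex 0.0 12.1 20.0
    endloop
  endfacet
  facet normal 0.0000 -1.0000 0.0000
    outer loop
      vertex 0.0 0.0 0.0
      vertex 17.5 0.0 0.0
      vertex 17.5 0.0 20.0
    endloop
  endfacet
  facet normal 0.0000 -1.0000 0.0000
    outer loop
      vertex 0.0 0.0 0.0
      vertex 17.5 0.0 20.0
      vertex 0.0 0.0 20.0
    endloop
  endfacet
  facet normal 0.0000 1.0000 0.0000
    outer loop
      vertex 17.5 12.1 20.0
      vertex 17.5 12.1 0.0
      vertex 0.0 12.1 0.0
    endloop
  endfacet
  facet normal 0.0000 1.0000 0.0000
    outer loop
      vertex 0.0 12.1 20.0
      vertex 17.5 12.1 20.0
      vertex 0.0 12.1 0.0
    endloop
  endfacet
  facet normal -1.0000 0.0000 0.0000
    outer loop
      vertex 0.0 12.1 20.0
      vertex 0.0 12.1 0.0
      vertex 0.0 0.0 0.0
    endloop
  endfacet
  facet normal -1.0000 0.0000 0.0000
    outer loop
      vertex 0.0 0.0 20.0
      vertex 0.0 12.1 20.0
      vertex 0.0 0.0 0.0
    endloop
  endfacet
  facet normal 1.0000 0.0000 0.0000
    outer loop
      vertex 17.5 0.0 0.0
      vertex 17.5 12.1 0.0
      vertex 17.5 12.1 20.0
    endloop
  endfacet
  facet normal 1.0000 0.0000 0.0000
    outer loop
      vertex 17.5 0.0 0.0
      vertex 17.5 12.1 20.0
      vertex 17.5 0.0 20.0
    endloop
  endfacet
endsolid part

The G0 Z moves step by Δz≈4.0 mm. Every layer's G1 loop is the same polygon, so the solid is a straight extrusion of it from z=0 to z≈20. Closing with flat bottom and top caps and triangulating gives 12 facets — a rectangular box, roughly 17.5 × 12.1 mm footprint and 20 mm tall.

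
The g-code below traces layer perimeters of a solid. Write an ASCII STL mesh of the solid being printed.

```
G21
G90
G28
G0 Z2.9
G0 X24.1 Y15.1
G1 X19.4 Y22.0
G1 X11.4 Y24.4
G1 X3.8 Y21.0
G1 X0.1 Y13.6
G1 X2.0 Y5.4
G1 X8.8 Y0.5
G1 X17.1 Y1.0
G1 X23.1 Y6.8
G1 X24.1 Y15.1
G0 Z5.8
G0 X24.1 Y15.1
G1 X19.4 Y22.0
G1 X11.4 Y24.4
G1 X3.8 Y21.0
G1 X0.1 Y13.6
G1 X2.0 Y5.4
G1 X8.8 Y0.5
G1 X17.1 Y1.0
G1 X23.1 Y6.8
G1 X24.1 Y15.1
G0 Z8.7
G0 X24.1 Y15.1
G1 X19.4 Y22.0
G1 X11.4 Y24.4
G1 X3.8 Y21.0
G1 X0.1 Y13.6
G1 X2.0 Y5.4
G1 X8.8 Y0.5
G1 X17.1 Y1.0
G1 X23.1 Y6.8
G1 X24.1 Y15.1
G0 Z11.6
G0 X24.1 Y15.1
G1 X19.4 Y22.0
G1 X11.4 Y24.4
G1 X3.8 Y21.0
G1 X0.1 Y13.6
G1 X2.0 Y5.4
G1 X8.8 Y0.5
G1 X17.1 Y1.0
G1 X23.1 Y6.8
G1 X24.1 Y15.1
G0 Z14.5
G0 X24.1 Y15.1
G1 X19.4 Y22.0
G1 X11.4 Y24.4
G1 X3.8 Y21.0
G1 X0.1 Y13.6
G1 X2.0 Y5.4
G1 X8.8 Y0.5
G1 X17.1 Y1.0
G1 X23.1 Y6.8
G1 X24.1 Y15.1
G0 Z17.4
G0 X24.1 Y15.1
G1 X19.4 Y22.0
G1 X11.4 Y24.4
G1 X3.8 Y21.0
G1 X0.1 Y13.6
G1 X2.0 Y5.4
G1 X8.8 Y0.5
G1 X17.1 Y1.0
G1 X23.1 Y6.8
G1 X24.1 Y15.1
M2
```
solid part
  facet normal 0.0000 0.0000 -1.0000
    outer loop
      vertex 11.4 24.4 0.0
      vertex 19.4 22.0 0.0
      vertex 24.1 15.1 0.0
    endloop
  endfacet
  facet normal 0.0000 0.0000 -1.0000
    outer loop
      vertex 3.8 21.0 0.0
      vertex 11.4 24.4 0.0
      vertex 24.1 15.1 0.0
    endloop
  endfacet
  facet normal 0.0000 0.0000 -1.0000
    outer loop
      vertex 0.1 13.6 0.0
      vertex 3.8 21.0 0.0
      vertex 24.1 15.1 0.0
    endloop
  endfacet
  facet normal 0.0000 0.0000 -1.0000
    outer loop
      vertex 2.0 5.4 0.0
      vertex 0.1 13.6 0.0
      vertex 24.1 15.1 0.0
    endloop
  endfacet
  facet normal 0.0000 0.0000 -1.0000
    outer loop
      vertex 8.8 0.5 0.0
      vertex 2.0 5.4 0.0
      vertex 24.1 15.1 0.0
    endloop
  endfacet
  facet normal 0.0000 0.0000 -1.0000
    outer loop
      vertex 17.1 1.0 0.0
      vertex 8.8 0.5 0.0
      vertex 24.1 15.1 0.0
    endloop
  endfacet
  facet normal 0.0000 0.0000 -1.0000
    outer loop
      vertex 23.1 6.8 0.0
      vertex 17.1 1.0 0.0
      vertex 24.1 15.1 0.0
    endloop
  endfacet
  facet normal 0.0000 0.0000 1.0000
    outer loop
      vertex 24.1 15.1 17.4
      vertex 19.4 22.0 17.4
      vertex 11.4 24.4 17.4
    endloop
  endfacet
  facet normal 0.0000 0.0000 1.0000
    outer loop
      vertex 24.1 15.1 17.4
      vertex 11.4 24.4 17.4
      vertex 3.8 21.0 17.4
    endloop
  endfacet
  facet normal 0.0000 0.0000 1.0000
    outer loop
      vertex 24.1 15.1 17.4
      vertex 3.8 21.0 17.4
      vertex 0.1 13.6 17.4
    endloop
  endfacet
  facet normal 0.0000 0.0000 1.0000
    outer loop
      vertex 24.1 15.1 17.4
      vertex 0.1 13.6 17.4
      vertex 2.0 5.4 17.4
    endloop
  endfacet
  facet normal 0.0000 0.0000 1.0000
    outer loop
      vertex 24.1 15.1 17.4
      vertex 2.0 5.4 17.4
      vertex 8.8 0.5 17.4
    endloop
  endfacet
  facet normal 0.0000 0.0000 1.0000
    outer loop
      vertex 24.1 15.1 17.4
      vertex 8.8 0.5 17.4
      vertex 17.1 1.0 17.4
    endloop
  endfacet
  facet normal 0.0000 0.0000 1.0000
    outer loop
      vertex 24.1 15.1 17.4
      vertex 17.1 1.0 17.4
      vertex 23.1 6.8 17.4
    endloop
  endfacet
  facet normal 0.8265 0.5630 0.0000
    outer loop
      vertex 24.1 15.1 0.0
      vertex 19.4 22.0 0.0
      vertex 19.4 22.0 17.4
    endloop
  endfacet
  facet normal 0.8265 0.5630 0.0000
    outer loop
      vertex 24.1 15.1 0.0
      vertex 19.4 22.0 17.4
      vertex 24.1 15.1 17.4
    endloop
  endfacet
  facet normal 0.2873 0.9578 0.0000
    outer loop
      vertex 19.4 22.0 0.0
      vertex 11.4 24.4 0.0
      vertex 11.4 24.4 17.4
    endloop
  endfacet
  facet normal 0.2873 0.9578 0.0000
    outer loop
      vertex 19.4 22.0 0.0
      vertex 11.4 24.4 17.4
      vertex 19.4 22.0 17.4
    endloop
  endfacet
  facet normal -0.4084 0.9128 0.0000
    outer loop
      vertex 11.4 24.4 0.0
      vertex 3.8 21.0 0.0
      vertex 3.8 21.0 17.4
    endloop
  endfacet
  facet normal -0.4084 0.9128 0.0000
    outer loop
      vertex 11.4 24.4 0.0
      vertex 3.8 21.0 17.4
      vertex 11.4 24.4 17.4
    endloop
  endfacet
  facet normal -0.8944 0.4472 0.0000
    outer loop
      vertex 3.8 21.0 0.0
      vertex 0.1 13.6 0.0
      vertex 0.1 13.6 17.4
    endloop
  endfacet
  facet normal -0.8944 0.4472 0.0000
    outer loop
      vertex 3.8 21.0 0.0
      vertex 0.1 13.6 17.4
      vertex 3.8 21.0 17.4
    endloop
  endfacet
  facet normal -0.9742 -0.2257 0.0000
    outer loop
      vertex 0.1 13.6 0.0
      vertex 2.0 5.4 0.0
      vertex 2.0 5.4 17.4
    endloop
  endfacet
  facet normal -0.9742 -0.2257 0.0000
    outer loop
      vertex 0.1 13.6 0.0
      vertex 2.0 5.4 17.4
      vertex 0.1 13.6 17.4
    endloop
  endfacet
  facet normal -0.5846 -0.8113 0.0000
    outer loop
      vertex 2.0 5.4 0.0
      vertex 8.8 0.5 0.0
      vertex 8.8 0.5 17.4
    endloop
  endfacet
  facet normal -0.5846 -0.8113 0.0000
    outer loop
      vertex 2.0 5.4 0.0
      vertex 8.8 0.5 17.4
      vertex 2.0 5.4 17.4
    endloop
  endfacet
  facet normal 0.0601 -0.9982 0.0000
    outer loop
      vertex 8.8 0.5 0.0
      vertex 17.1 1.0 0.0
      vertex 17.1 1.0 17.4
    endloop
  endfacet
  facet normal 0.0601 -0.9982 0.0000
    outer loop
      vertex 8.8 0.5 0.0
      vertex 17.1 1.0 17.4
      vertex 8.8 0.5 17.4
    endloop
  endfacet
  facet normal 0.6950 -0.7190 0.0000
    outer loop
      vertex 17.1 1.0 0.0
      vertex 23.1 6.8 0.0
      vertex 23.1 6.8 17.4
    endloop
  endfacet
  facet normal 0.6950 -0.7190 0.0000
    outer loop
      vertex 17.1 1.0 0.0
      vertex 23.1 6.8 17.4
      vertex 17.1 1.0 17.4
    endloop
  endfacet
  facet normal 0.9928 -0.1196 0.0000
    outer loop
      vertex 23.1 6.8 0.0
      vertex 24.1 15.1 0.0
      vertex 24.1 15.1 17.4
    endloop
  endfacet
  facet normal 0.9928 -0.1196 0.0000
    outer loop
      vertex 23.1 6.8 0.0
      vertex 24.1 15.1 17.4
      vertex 23.1 6.8 17.4
    endloop
  endfacet
endsolid part

The G0 Z moves step by Δz≈2.9 mm. Every layer's G1 loop is the same polygon, so the solid is a straight extrusion of it from z=0 to z≈17.4. Closing with flat bottom and top caps and triangulating gives 32 facets — a regular 9-sided prism (a cylinder approximated with 9 flat sides), circumscribed radius ≈ 12.2 mm, height ≈ 17.4 mm.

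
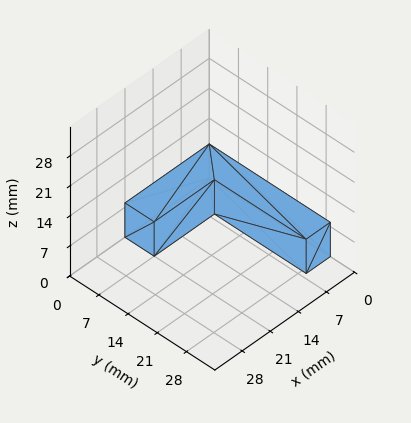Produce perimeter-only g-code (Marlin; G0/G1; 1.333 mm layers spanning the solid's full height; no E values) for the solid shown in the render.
Reading the render: the shape is an L-shaped prism: outer 21 × 29 mm, arm thicknesses ≈ 7 mm (horizontal) and 6 mm (vertical), extruded 8 mm in z (dimensions read to the nearest mm from the axis ticks). For the g-code, the solid's height is divided into equal slices at the stated Δz and each level perimeter traced with G1 moves after a G0 lift.

; perimeter-only toolpath
G21 ; units = mm
G90 ; absolute positioning
G28 ; home
; layer 1
G0 Z1.333
G0 X0.000 Y0.000
G1 X21.000 Y0.000
G1 X21.000 Y7.000
G1 X6.000 Y7.000
G1 X6.000 Y29.000
G1 X0.000 Y29.000
G1 X0.000 Y0.000
; layer 2
G0 Z2.667
G0 X0.000 Y0.000
G1 X21.000 Y0.000
G1 X21.000 Y7.000
G1 X6.000 Y7.000
G1 X6.000 Y29.000
G1 X0.000 Y29.000
G1 X0.000 Y0.000
; layer 3
G0 Z4.000
G0 X0.000 Y0.000
G1 X21.000 Y0.000
G1 X21.000 Y7.000
G1 X6.000 Y7.000
G1 X6.000 Y29.000
G1 X0.000 Y29.000
G1 X0.000 Y0.000
; layer 4
G0 Z5.333
G0 X0.000 Y0.000
G1 X21.000 Y0.000
G1 X21.000 Y7.000
G1 X6.000 Y7.000
G1 X6.000 Y29.000
G1 X0.000 Y29.000
G1 X0.000 Y0.000
; layer 5
G0 Z6.667
G0 X0.000 Y0.000
G1 X21.000 Y0.000
G1 X21.000 Y7.000
G1 X6.000 Y7.000
G1 X6.000 Y29.000
G1 X0.000 Y29.000
G1 X0.000 Y0.000
; layer 6
G0 Z8.000
G0 X0.000 Y0.000
G1 X21.000 Y0.000
G1 X21.000 Y7.000
G1 X6.000 Y7.000
G1 X6.000 Y29.000
G1 X0.000 Y29.000
G1 X0.000 Y0.000
M2 ; end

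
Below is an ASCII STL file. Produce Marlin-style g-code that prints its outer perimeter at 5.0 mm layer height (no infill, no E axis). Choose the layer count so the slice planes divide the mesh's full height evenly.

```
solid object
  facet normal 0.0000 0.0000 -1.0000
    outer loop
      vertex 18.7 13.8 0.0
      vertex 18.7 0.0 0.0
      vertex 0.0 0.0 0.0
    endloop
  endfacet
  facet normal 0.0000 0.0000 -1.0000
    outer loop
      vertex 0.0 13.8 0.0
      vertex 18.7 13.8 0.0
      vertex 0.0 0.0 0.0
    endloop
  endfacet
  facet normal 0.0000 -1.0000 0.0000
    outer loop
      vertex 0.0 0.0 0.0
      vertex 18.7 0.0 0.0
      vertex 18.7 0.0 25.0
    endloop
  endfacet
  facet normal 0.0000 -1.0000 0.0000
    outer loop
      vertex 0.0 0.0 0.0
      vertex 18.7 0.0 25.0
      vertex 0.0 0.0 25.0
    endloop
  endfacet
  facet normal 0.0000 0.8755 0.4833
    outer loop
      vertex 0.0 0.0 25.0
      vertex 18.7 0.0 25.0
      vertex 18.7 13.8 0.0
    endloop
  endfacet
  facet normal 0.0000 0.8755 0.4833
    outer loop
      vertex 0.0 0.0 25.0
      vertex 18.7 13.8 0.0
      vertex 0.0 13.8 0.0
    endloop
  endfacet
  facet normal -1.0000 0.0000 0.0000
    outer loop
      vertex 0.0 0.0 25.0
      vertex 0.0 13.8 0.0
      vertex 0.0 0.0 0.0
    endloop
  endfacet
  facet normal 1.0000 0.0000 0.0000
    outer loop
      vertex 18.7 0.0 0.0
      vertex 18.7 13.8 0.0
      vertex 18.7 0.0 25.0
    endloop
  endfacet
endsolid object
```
; perimeter-only toolpath
G21 ; units = mm
G90 ; absolute positioning
G28 ; home
; layer 1
G0 Z5.0
G0 X0.0 Y0.0
G1 X18.7 Y0.0
G1 X18.7 Y11.0
G1 X0.0 Y11.0
G1 X0.0 Y0.0
; layer 2
G0 Z10.0
G0 X0.0 Y0.0
G1 X18.7 Y0.0
G1 X18.7 Y8.3
G1 X0.0 Y8.3
G1 X0.0 Y0.0
; layer 3
G0 Z15.0
G0 X0.0 Y0.0
G1 X18.7 Y0.0
G1 X18.7 Y5.5
G1 X0.0 Y5.5
G1 X0.0 Y0.0
; layer 4
G0 Z20.0
G0 X0.0 Y0.0
G1 X18.7 Y0.0
G1 X18.7 Y2.8
G1 X0.0 Y2.8
G1 X0.0 Y0.0
M2 ; end

The solid is a wedge (ramp): 18.7 × 13.8 mm base, rising to 25 mm along the y=0 edge and sloping linearly to z=0 at y=13.8. Slicing at Δz = 5.0 mm — 5 equal slices spanning the solid's height, so layer i sits at z = i·h/5 — gives 4 non-empty perimeters. Each is a 4-segment closed polygon; G0 lifts to the layer z and rapids to the start vertex, then G1 traces the edges. The cross-section shrinks linearly with z (the slice at the apex is degenerate and omitted).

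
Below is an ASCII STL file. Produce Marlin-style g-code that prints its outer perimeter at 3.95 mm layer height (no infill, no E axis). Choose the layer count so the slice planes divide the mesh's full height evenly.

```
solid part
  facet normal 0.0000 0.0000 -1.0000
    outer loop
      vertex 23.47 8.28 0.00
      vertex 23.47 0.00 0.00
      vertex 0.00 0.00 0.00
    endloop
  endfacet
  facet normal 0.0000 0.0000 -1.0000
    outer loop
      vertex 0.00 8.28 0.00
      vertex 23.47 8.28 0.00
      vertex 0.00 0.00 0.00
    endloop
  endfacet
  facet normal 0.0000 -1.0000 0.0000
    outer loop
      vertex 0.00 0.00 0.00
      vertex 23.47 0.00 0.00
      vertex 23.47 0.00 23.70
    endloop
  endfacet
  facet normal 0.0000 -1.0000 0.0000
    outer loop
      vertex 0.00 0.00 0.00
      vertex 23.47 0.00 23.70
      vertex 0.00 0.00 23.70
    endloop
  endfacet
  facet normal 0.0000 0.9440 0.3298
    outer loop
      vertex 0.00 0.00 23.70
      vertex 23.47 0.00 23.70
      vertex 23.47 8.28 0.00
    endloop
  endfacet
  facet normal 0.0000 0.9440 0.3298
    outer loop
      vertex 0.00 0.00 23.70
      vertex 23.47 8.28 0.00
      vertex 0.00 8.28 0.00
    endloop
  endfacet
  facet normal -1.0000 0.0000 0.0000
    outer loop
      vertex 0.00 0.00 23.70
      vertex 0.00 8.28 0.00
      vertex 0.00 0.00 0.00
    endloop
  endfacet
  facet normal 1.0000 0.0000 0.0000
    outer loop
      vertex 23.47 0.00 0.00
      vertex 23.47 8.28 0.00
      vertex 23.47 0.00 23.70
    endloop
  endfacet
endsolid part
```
; perimeter-only toolpath
G21 ; units = mm
G90 ; absolute positioning
G28 ; home
; layer 1
G0 Z3.95
G0 X0.00 Y0.00
G1 X23.47 Y0.00
G1 X23.47 Y6.90
G1 X0.00 Y6.90
G1 X0.00 Y0.00
; layer 2
G0 Z7.90
G0 X0.00 Y0.00
G1 X23.47 Y0.00
G1 X23.47 Y5.52
G1 X0.00 Y5.52
G1 X0.00 Y0.00
; layer 3
G0 Z11.85
G0 X0.00 Y0.00
G1 X23.47 Y0.00
G1 X23.47 Y4.14
G1 X0.00 Y4.14
G1 X0.00 Y0.00
; layer 4
G0 Z15.80
G0 X0.00 Y0.00
G1 X23.47 Y0.00
G1 X23.47 Y2.76
G1 X0.00 Y2.76
G1 X0.00 Y0.00
; layer 5
G0 Z19.75
G0 X0.00 Y0.00
G1 X23.47 Y0.00
G1 X23.47 Y1.38
G1 X0.00 Y1.38
G1 X0.00 Y0.00
M2 ; end

The solid is a wedge (ramp): 23.5 × 8.28 mm base, rising to 23.7 mm along the y=0 edge and sloping linearly to z=0 at y=8.28. Slicing at Δz = 3.95 mm — 6 equal slices spanning the solid's height, so layer i sits at z = i·h/6 — gives 5 non-empty perimeters. Each is a 4-segment closed polygon; G0 lifts to the layer z and rapids to the start vertex, then G1 traces the edges. The cross-section shrinks linearly with z (the slice at the apex is degenerate and omitted).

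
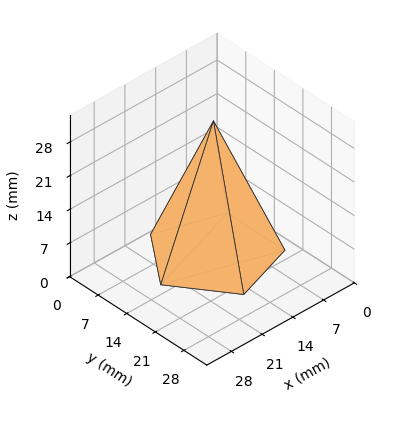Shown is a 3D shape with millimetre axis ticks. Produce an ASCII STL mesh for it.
Reading the render: the shape is a regular 5-sided pyramid, base circumscribed radius ≈ 12 mm, apex at z ≈ 28 mm (dimensions read to the nearest mm from the axis ticks). For the STL, each face is triangulated and given an outward normal.

solid part
  facet normal 0.0000 0.0000 -1.0000
    outer loop
      vertex 2.292 19.053 0.000
      vertex 15.708 23.413 0.000
      vertex 24.000 12.000 0.000
    endloop
  endfacet
  facet normal 0.0000 0.0000 -1.0000
    outer loop
      vertex 2.292 4.947 0.000
      vertex 2.292 19.053 0.000
      vertex 24.000 12.000 0.000
    endloop
  endfacet
  facet normal 0.0000 0.0000 -1.0000
    outer loop
      vertex 15.708 0.587 0.000
      vertex 2.292 4.947 0.000
      vertex 24.000 12.000 0.000
    endloop
  endfacet
  facet normal 0.7644 0.5553 0.3276
    outer loop
      vertex 24.000 12.000 0.000
      vertex 15.708 23.413 0.000
      vertex 12.000 12.000 28.000
    endloop
  endfacet
  facet normal -0.2920 0.8986 0.3276
    outer loop
      vertex 15.708 23.413 0.000
      vertex 2.292 19.053 0.000
      vertex 12.000 12.000 28.000
    endloop
  endfacet
  facet normal -0.9448 0.0000 0.3276
    outer loop
      vertex 2.292 19.053 0.000
      vertex 2.292 4.947 0.000
      vertex 12.000 12.000 28.000
    endloop
  endfacet
  facet normal -0.2920 -0.8986 0.3276
    outer loop
      vertex 2.292 4.947 0.000
      vertex 15.708 0.587 0.000
      vertex 12.000 12.000 28.000
    endloop
  endfacet
  facet normal 0.7644 -0.5553 0.3276
    outer loop
      vertex 15.708 0.587 0.000
      vertex 24.000 12.000 0.000
      vertex 12.000 12.000 28.000
    endloop
  endfacet
endsolid part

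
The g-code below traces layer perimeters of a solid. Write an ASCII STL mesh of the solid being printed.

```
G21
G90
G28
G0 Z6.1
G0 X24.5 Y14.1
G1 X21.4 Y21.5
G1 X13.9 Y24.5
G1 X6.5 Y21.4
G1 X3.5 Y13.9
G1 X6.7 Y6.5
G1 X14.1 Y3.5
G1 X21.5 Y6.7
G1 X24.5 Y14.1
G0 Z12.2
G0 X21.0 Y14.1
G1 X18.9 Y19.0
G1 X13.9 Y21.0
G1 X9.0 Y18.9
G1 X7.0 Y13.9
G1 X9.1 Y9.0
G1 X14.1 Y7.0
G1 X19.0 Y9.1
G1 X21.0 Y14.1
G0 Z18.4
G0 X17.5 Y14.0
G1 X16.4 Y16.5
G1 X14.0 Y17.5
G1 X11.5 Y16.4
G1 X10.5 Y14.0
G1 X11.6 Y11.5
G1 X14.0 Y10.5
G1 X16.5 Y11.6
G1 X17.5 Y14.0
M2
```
solid part
  facet normal 0.0000 0.0000 -1.0000
    outer loop
      vertex 13.9 28.0 0.0
      vertex 23.8 24.0 0.0
      vertex 28.0 14.1 0.0
    endloop
  endfacet
  facet normal 0.0000 0.0000 -1.0000
    outer loop
      vertex 4.0 23.8 0.0
      vertex 13.9 28.0 0.0
      vertex 28.0 14.1 0.0
    endloop
  endfacet
  facet normal 0.0000 0.0000 -1.0000
    outer loop
      vertex 0.0 13.9 0.0
      vertex 4.0 23.8 0.0
      vertex 28.0 14.1 0.0
    endloop
  endfacet
  facet normal 0.0000 0.0000 -1.0000
    outer loop
      vertex 4.2 4.0 0.0
      vertex 0.0 13.9 0.0
      vertex 28.0 14.1 0.0
    endloop
  endfacet
  facet normal 0.0000 0.0000 -1.0000
    outer loop
      vertex 14.1 0.0 0.0
      vertex 4.2 4.0 0.0
      vertex 28.0 14.1 0.0
    endloop
  endfacet
  facet normal 0.0000 0.0000 -1.0000
    outer loop
      vertex 24.0 4.2 0.0
      vertex 14.1 0.0 0.0
      vertex 28.0 14.1 0.0
    endloop
  endfacet
  facet normal 0.8142 0.3454 0.4667
    outer loop
      vertex 28.0 14.1 0.0
      vertex 23.8 24.0 0.0
      vertex 14.0 14.0 24.5
    endloop
  endfacet
  facet normal 0.3312 0.8198 0.4671
    outer loop
      vertex 23.8 24.0 0.0
      vertex 13.9 28.0 0.0
      vertex 14.0 14.0 24.5
    endloop
  endfacet
  facet normal -0.3454 0.8142 0.4667
    outer loop
      vertex 13.9 28.0 0.0
      vertex 4.0 23.8 0.0
      vertex 14.0 14.0 24.5
    endloop
  endfacet
  facet normal -0.8198 0.3312 0.4671
    outer loop
      vertex 4.0 23.8 0.0
      vertex 0.0 13.9 0.0
      vertex 14.0 14.0 24.5
    endloop
  endfacet
  facet normal -0.8142 -0.3454 0.4667
    outer loop
      vertex 0.0 13.9 0.0
      vertex 4.2 4.0 0.0
      vertex 14.0 14.0 24.5
    endloop
  endfacet
  facet normal -0.3312 -0.8198 0.4671
    outer loop
      vertex 4.2 4.0 0.0
      vertex 14.1 0.0 0.0
      vertex 14.0 14.0 24.5
    endloop
  endfacet
  facet normal 0.3454 -0.8142 0.4667
    outer loop
      vertex 14.1 0.0 0.0
      vertex 24.0 4.2 0.0
      vertex 14.0 14.0 24.5
    endloop
  endfacet
  facet normal 0.8198 -0.3312 0.4671
    outer loop
      vertex 24.0 4.2 0.0
      vertex 28.0 14.1 0.0
      vertex 14.0 14.0 24.5
    endloop
  endfacet
endsolid part

The G0 Z moves step by Δz≈6.1 mm. The G1 loops shrink linearly with z, so the solid tapers from its base footprint up to z≈24.5. Closing with a flat bottom cap and the tapered top and triangulating gives 14 facets — a regular 8-sided pyramid, base circumscribed radius ≈ 14 mm, apex at z ≈ 24.5 mm.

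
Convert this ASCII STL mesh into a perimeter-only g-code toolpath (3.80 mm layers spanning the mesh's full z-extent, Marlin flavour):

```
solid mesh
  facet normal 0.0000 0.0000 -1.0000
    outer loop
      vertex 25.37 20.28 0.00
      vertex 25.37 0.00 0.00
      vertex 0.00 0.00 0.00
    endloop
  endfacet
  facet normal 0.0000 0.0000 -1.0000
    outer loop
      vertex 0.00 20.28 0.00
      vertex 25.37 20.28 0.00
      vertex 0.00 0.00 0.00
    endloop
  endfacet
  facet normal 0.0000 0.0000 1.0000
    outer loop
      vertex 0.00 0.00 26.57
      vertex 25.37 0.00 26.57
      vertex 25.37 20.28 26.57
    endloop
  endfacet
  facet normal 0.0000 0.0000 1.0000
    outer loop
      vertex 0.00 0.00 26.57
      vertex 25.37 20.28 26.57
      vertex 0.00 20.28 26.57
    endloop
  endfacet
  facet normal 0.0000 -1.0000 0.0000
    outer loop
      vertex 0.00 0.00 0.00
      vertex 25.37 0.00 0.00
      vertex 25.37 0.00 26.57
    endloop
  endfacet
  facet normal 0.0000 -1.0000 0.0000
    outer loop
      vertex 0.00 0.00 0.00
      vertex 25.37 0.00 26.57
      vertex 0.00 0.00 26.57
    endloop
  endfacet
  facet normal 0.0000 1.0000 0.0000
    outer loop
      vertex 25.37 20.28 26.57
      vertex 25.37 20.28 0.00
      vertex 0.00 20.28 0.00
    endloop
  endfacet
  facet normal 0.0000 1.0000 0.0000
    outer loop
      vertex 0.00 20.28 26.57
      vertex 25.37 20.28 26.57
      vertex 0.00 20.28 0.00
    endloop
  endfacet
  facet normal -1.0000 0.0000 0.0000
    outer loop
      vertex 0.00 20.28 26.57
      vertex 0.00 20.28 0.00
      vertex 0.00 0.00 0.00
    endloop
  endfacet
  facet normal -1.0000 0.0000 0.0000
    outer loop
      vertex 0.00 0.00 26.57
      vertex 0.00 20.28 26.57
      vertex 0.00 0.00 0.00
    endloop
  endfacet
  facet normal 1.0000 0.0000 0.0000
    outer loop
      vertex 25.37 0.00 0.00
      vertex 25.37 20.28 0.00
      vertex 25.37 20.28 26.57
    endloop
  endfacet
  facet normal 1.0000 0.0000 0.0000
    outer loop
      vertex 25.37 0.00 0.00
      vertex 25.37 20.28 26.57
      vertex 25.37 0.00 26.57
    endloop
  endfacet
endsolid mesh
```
; perimeter-only toolpath
G21 ; units = mm
G90 ; absolute positioning
G28 ; home
; layer 1
G0 Z3.80
G0 X0.00 Y0.00
G1 X25.37 Y0.00
G1 X25.37 Y20.28
G1 X0.00 Y20.28
G1 X0.00 Y0.00
; layer 2
G0 Z7.59
G0 X0.00 Y0.00
G1 X25.37 Y0.00
G1 X25.37 Y20.28
G1 X0.00 Y20.28
G1 X0.00 Y0.00
; layer 3
G0 Z11.39
G0 X0.00 Y0.00
G1 X25.37 Y0.00
G1 X25.37 Y20.28
G1 X0.00 Y20.28
G1 X0.00 Y0.00
; layer 4
G0 Z15.18
G0 X0.00 Y0.00
G1 X25.37 Y0.00
G1 X25.37 Y20.28
G1 X0.00 Y20.28
G1 X0.00 Y0.00
; layer 5
G0 Z18.98
G0 X0.00 Y0.00
G1 X25.37 Y0.00
G1 X25.37 Y20.28
G1 X0.00 Y20.28
G1 X0.00 Y0.00
; layer 6
G0 Z22.77
G0 X0.00 Y0.00
G1 X25.37 Y0.00
G1 X25.37 Y20.28
G1 X0.00 Y20.28
G1 X0.00 Y0.00
; layer 7
G0 Z26.57
G0 X0.00 Y0.00
G1 X25.37 Y0.00
G1 X25.37 Y20.28
G1 X0.00 Y20.28
G1 X0.00 Y0.00
M2 ; end

The solid is a rectangular box, roughly 25.4 × 20.3 mm footprint and 26.6 mm tall. Slicing at Δz = 3.80 mm — 7 equal slices spanning the solid's height, so layer i sits at z = i·h/7 — gives 7 non-empty perimeters. Each is a 4-segment closed polygon; G0 lifts to the layer z and rapids to the start vertex, then G1 traces the edges.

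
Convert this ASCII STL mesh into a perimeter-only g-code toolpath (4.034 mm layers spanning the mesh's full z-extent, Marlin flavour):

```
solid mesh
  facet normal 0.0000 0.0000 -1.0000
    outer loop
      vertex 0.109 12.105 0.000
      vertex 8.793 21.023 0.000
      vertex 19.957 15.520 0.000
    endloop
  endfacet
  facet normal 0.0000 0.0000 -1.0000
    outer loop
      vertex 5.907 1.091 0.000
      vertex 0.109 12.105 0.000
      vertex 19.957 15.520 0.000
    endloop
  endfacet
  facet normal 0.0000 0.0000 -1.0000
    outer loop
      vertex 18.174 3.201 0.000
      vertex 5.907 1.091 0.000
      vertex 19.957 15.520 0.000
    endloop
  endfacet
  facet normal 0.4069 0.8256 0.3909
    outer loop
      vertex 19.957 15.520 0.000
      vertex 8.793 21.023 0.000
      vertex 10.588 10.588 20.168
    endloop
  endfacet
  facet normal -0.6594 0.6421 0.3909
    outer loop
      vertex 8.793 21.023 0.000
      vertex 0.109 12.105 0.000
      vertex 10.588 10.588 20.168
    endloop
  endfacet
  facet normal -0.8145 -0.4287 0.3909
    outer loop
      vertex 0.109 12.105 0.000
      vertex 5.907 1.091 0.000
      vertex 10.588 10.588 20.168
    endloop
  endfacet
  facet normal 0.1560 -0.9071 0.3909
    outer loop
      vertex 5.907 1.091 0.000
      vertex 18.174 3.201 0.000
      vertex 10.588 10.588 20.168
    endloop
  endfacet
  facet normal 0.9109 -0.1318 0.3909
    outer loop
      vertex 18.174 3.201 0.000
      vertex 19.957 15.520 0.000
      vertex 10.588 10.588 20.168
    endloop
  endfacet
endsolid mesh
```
; perimeter-only toolpath
G21 ; units = mm
G90 ; absolute positioning
G28 ; home
; layer 1
G0 Z4.034
G0 X18.083 Y14.534
G1 X9.152 Y18.936
G1 X2.205 Y11.802
G1 X6.843 Y2.990
G1 X16.657 Y4.678
G1 X18.083 Y14.534
; layer 2
G0 Z8.067
G0 X16.209 Y13.547
G1 X9.511 Y16.849
G1 X4.301 Y11.498
G1 X7.779 Y4.890
G1 X15.140 Y6.156
G1 X16.209 Y13.547
; layer 3
G0 Z12.101
G0 X14.336 Y12.561
G1 X9.870 Y14.762
G1 X6.396 Y11.195
G1 X8.716 Y6.789
G1 X13.622 Y7.633
G1 X14.336 Y12.561
; layer 4
G0 Z16.134
G0 X12.462 Y11.574
G1 X10.229 Y12.675
G1 X8.492 Y10.891
G1 X9.652 Y8.689
G1 X12.105 Y9.111
G1 X12.462 Y11.574
M2 ; end

The solid is a regular 5-sided pyramid, base circumscribed radius ≈ 10.6 mm, apex at z ≈ 20.2 mm. Slicing at Δz = 4.034 mm — 5 equal slices spanning the solid's height, so layer i sits at z = i·h/5 — gives 4 non-empty perimeters. Each is a 5-segment closed polygon; G0 lifts to the layer z and rapids to the start vertex, then G1 traces the edges. The cross-section shrinks linearly with z (the slice at the apex is degenerate and omitted).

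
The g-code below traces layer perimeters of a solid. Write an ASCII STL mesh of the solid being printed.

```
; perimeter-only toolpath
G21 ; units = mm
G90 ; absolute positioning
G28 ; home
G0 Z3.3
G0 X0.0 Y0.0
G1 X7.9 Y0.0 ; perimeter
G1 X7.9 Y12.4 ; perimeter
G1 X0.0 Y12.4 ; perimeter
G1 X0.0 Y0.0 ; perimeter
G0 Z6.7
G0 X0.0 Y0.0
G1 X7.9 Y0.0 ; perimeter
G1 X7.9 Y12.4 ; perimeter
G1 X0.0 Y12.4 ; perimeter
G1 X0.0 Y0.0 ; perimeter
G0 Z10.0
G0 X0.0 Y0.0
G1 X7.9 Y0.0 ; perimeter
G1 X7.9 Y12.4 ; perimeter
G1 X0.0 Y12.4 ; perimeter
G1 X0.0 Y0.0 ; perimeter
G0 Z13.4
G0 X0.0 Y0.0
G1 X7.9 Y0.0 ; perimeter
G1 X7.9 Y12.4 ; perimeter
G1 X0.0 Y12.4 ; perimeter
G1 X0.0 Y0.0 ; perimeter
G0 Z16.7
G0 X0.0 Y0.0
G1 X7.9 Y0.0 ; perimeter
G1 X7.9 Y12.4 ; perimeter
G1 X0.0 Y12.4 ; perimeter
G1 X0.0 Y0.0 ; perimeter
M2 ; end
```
solid part
  facet normal 0.0000 0.0000 -1.0000
    outer loop
      vertex 7.9 12.4 0.0
      vertex 7.9 0.0 0.0
      vertex 0.0 0.0 0.0
    endloop
  endfacet
  facet normal 0.0000 0.0000 -1.0000
    outer loop
      vertex 0.0 12.4 0.0
      vertex 7.9 12.4 0.0
      vertex 0.0 0.0 0.0
    endloop
  endfacet
  facet normal 0.0000 0.0000 1.0000
    outer loop
      vertex 0.0 0.0 16.7
      vertex 7.9 0.0 16.7
      vertex 7.9 12.4 16.7
    endloop
  endfacet
  facet normal 0.0000 0.0000 1.0000
    outer loop
      vertex 0.0 0.0 16.7
      vertex 7.9 12.4 16.7
      vertex 0.0 12.4 16.7
    endloop
  endfacet
  facet normal 0.0000 -1.0000 0.0000
    outer loop
      vertex 0.0 0.0 0.0
      vertex 7.9 0.0 0.0
      vertex 7.9 0.0 16.7
    endloop
  endfacet
  facet normal 0.0000 -1.0000 0.0000
    outer loop
      vertex 0.0 0.0 0.0
      vertex 7.9 0.0 16.7
      vertex 0.0 0.0 16.7
    endloop
  endfacet
  facet normal 0.0000 1.0000 0.0000
    outer loop
      vertex 7.9 12.4 16.7
      vertex 7.9 12.4 0.0
      vertex 0.0 12.4 0.0
    endloop
  endfacet
  facet normal 0.0000 1.0000 0.0000
    outer loop
      vertex 0.0 12.4 16.7
      vertex 7.9 12.4 16.7
      vertex 0.0 12.4 0.0
    endloop
  endfacet
  facet normal -1.0000 0.0000 0.0000
    outer loop
      vertex 0.0 12.4 16.7
      vertex 0.0 12.4 0.0
      vertex 0.0 0.0 0.0
    endloop
  endfacet
  facet normal -1.0000 0.0000 0.0000
    outer loop
      vertex 0.0 0.0 16.7
      vertex 0.0 12.4 16.7
      vertex 0.0 0.0 0.0
    endloop
  endfacet
  facet normal 1.0000 0.0000 0.0000
    outer loop
      vertex 7.9 0.0 0.0
      vertex 7.9 12.4 0.0
      vertex 7.9 12.4 16.7
    endloop
  endfacet
  facet normal 1.0000 0.0000 0.0000
    outer loop
      vertex 7.9 0.0 0.0
      vertex 7.9 12.4 16.7
      vertex 7.9 0.0 16.7
    endloop
  endfacet
endsolid part

The G0 Z moves step by Δz≈3.3 mm. Every layer's G1 loop is the same polygon, so the solid is a straight extrusion of it from z=0 to z≈16.7. Closing with flat bottom and top caps and triangulating gives 12 facets — a rectangular box, roughly 7.9 × 12.4 mm footprint and 16.7 mm tall.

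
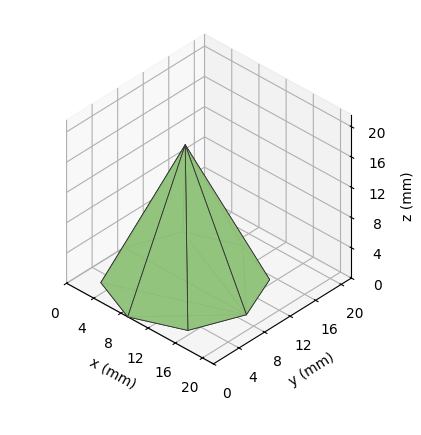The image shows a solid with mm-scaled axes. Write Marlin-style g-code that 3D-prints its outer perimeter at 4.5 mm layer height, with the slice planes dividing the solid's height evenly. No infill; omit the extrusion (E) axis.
Reading the render: the shape is a regular 8-sided pyramid, base circumscribed radius ≈ 9 mm, apex at z ≈ 18 mm (dimensions read to the nearest mm from the axis ticks). For the g-code, the solid's height is divided into equal slices at the stated Δz and each level perimeter traced with G1 moves after a G0 lift.

; perimeter-only toolpath
G21 ; units = mm
G90 ; absolute positioning
G28 ; home
; layer 1
G0 Z4.5
G0 X15.8 Y9.0
G1 X13.8 Y13.8
G1 X9.0 Y15.8
G1 X4.2 Y13.8
G1 X2.2 Y9.0
G1 X4.2 Y4.2
G1 X9.0 Y2.2
G1 X13.8 Y4.2
G1 X15.8 Y9.0
; layer 2
G0 Z9.0
G0 X13.5 Y9.0
G1 X12.2 Y12.2
G1 X9.0 Y13.5
G1 X5.8 Y12.2
G1 X4.5 Y9.0
G1 X5.8 Y5.8
G1 X9.0 Y4.5
G1 X12.2 Y5.8
G1 X13.5 Y9.0
; layer 3
G0 Z13.5
G0 X11.2 Y9.0
G1 X10.6 Y10.6
G1 X9.0 Y11.2
G1 X7.4 Y10.6
G1 X6.8 Y9.0
G1 X7.4 Y7.4
G1 X9.0 Y6.8
G1 X10.6 Y7.4
G1 X11.2 Y9.0
M2 ; end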